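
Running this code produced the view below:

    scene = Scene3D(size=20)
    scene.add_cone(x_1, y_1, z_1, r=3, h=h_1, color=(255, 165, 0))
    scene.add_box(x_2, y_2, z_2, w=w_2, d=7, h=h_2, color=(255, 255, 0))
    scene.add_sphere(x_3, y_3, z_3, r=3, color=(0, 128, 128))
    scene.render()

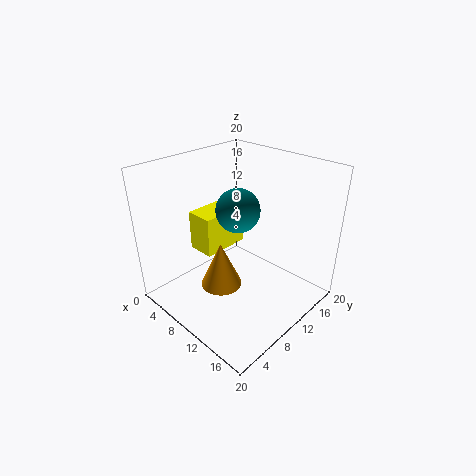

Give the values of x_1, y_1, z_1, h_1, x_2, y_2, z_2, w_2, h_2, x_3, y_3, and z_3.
x_1 = 8.25, y_1 = 8.25, z_1 = 2.25, h_1 = 6.75, x_2 = 3.25, y_2 = 7, z_2 = 7, w_2 = 4, h_2 = 5.75, x_3 = 9.75, y_3 = 10.25, z_3 = 14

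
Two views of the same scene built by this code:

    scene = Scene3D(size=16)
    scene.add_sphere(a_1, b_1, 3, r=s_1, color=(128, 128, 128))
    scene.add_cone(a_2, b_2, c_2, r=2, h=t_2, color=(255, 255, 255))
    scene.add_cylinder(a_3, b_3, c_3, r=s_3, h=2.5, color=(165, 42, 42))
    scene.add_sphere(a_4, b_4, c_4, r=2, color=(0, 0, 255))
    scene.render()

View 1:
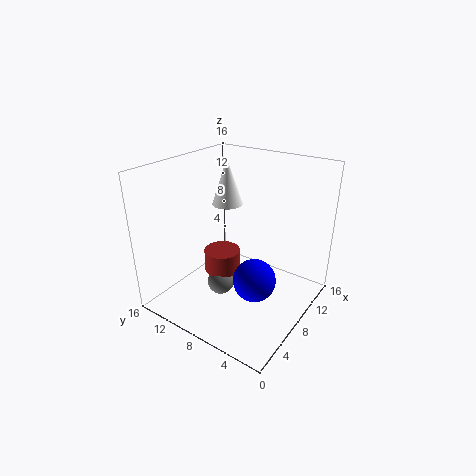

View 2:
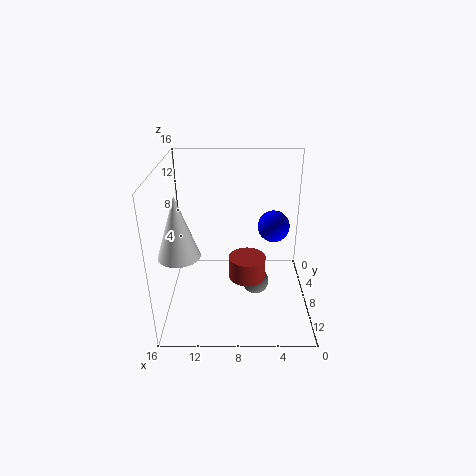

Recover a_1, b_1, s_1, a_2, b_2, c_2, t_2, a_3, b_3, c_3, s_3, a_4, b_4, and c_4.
a_1 = 6, b_1 = 9, s_1 = 1.5, a_2 = 13.5, b_2 = 13.5, c_2 = 9, t_2 = 6, a_3 = 7, b_3 = 9.5, c_3 = 4, s_3 = 2, a_4 = 3.5, b_4 = 3, c_4 = 7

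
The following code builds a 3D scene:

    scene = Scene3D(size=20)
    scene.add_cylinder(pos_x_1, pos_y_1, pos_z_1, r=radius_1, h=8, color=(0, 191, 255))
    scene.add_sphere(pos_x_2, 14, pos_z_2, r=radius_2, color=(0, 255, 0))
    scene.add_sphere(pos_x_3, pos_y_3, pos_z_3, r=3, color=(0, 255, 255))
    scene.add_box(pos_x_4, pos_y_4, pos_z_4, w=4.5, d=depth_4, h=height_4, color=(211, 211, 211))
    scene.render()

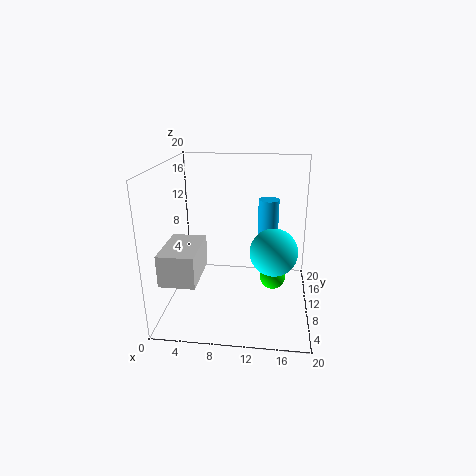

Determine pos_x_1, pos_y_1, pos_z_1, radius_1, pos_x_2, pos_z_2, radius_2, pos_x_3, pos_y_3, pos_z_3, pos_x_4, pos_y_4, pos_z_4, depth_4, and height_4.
pos_x_1 = 14; pos_y_1 = 14; pos_z_1 = 6.5; radius_1 = 1.5; pos_x_2 = 15; pos_z_2 = 2; radius_2 = 2; pos_x_3 = 15; pos_y_3 = 6; pos_z_3 = 10; pos_x_4 = 1.5; pos_y_4 = 1; pos_z_4 = 7; depth_4 = 7; height_4 = 4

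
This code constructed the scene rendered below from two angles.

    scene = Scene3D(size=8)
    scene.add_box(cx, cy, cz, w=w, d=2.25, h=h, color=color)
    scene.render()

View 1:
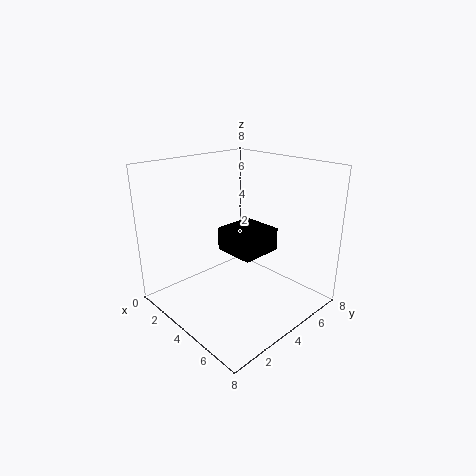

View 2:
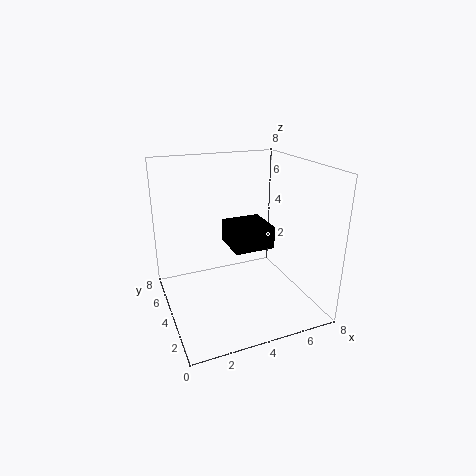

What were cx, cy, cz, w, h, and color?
cx = 3.5, cy = 3, cz = 3.5, w = 2.25, h = 1.25, color = 'black'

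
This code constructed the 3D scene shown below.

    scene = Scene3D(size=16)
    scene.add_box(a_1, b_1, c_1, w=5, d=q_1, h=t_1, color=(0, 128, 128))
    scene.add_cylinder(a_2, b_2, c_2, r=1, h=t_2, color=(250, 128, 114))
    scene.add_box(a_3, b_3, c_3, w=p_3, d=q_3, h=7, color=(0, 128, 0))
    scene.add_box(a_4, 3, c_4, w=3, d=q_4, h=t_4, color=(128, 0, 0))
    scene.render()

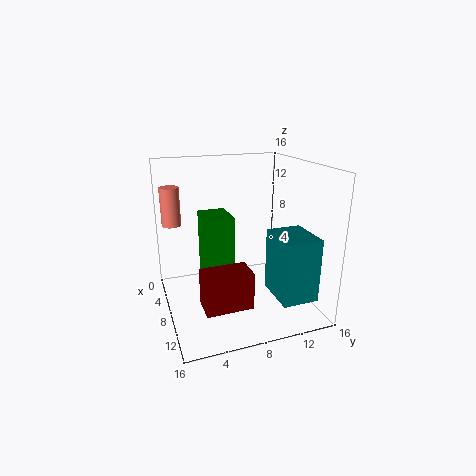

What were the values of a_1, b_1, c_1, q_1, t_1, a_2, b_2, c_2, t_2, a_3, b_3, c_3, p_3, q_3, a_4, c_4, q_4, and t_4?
a_1 = 9, b_1 = 11, c_1 = 2, q_1 = 4, t_1 = 7, a_2 = 7, b_2 = 1, c_2 = 10, t_2 = 4, a_3 = 6, b_3 = 4, c_3 = 4, p_3 = 4, q_3 = 3, a_4 = 10, c_4 = 2, q_4 = 5, t_4 = 4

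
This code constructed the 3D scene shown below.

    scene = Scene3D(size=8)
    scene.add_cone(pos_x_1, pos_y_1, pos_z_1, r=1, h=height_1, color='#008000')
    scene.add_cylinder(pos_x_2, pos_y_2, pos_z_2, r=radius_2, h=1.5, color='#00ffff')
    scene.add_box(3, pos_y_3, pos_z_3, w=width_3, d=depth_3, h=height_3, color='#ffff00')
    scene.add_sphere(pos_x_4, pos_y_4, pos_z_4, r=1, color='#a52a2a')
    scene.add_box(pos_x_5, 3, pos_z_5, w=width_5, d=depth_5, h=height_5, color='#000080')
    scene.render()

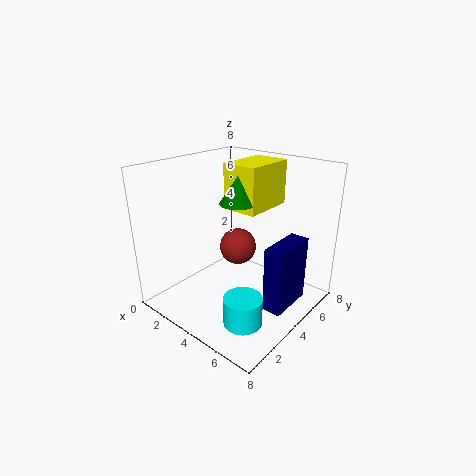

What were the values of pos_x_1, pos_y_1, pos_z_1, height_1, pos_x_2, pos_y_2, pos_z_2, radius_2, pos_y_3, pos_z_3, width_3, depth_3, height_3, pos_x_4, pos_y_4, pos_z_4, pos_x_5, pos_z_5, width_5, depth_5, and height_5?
pos_x_1 = 4
pos_y_1 = 4
pos_z_1 = 6
height_1 = 1.5
pos_x_2 = 6
pos_y_2 = 2
pos_z_2 = 0.5
radius_2 = 1
pos_y_3 = 4
pos_z_3 = 5.5
width_3 = 2
depth_3 = 3
height_3 = 2.5
pos_x_4 = 4
pos_y_4 = 4
pos_z_4 = 3.5
pos_x_5 = 6.5
pos_z_5 = 1
width_5 = 1
depth_5 = 2.5
height_5 = 3.5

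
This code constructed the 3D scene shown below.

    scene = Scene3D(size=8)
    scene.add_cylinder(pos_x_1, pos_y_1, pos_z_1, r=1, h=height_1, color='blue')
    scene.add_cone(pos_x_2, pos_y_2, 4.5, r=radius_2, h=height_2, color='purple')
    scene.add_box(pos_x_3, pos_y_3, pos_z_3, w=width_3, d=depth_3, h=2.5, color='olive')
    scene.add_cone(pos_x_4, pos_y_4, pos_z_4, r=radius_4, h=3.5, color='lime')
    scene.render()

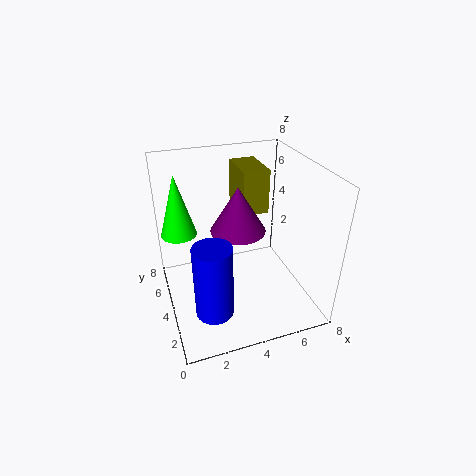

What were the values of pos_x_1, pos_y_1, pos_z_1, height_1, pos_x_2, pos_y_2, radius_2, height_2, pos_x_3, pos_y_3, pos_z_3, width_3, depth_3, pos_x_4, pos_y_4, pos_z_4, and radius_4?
pos_x_1 = 2, pos_y_1 = 2, pos_z_1 = 1, height_1 = 4, pos_x_2 = 4, pos_y_2 = 4, radius_2 = 1.5, height_2 = 2.5, pos_x_3 = 4.5, pos_y_3 = 4.5, pos_z_3 = 5, width_3 = 1.5, depth_3 = 2.5, pos_x_4 = 1, pos_y_4 = 5.5, pos_z_4 = 4, radius_4 = 1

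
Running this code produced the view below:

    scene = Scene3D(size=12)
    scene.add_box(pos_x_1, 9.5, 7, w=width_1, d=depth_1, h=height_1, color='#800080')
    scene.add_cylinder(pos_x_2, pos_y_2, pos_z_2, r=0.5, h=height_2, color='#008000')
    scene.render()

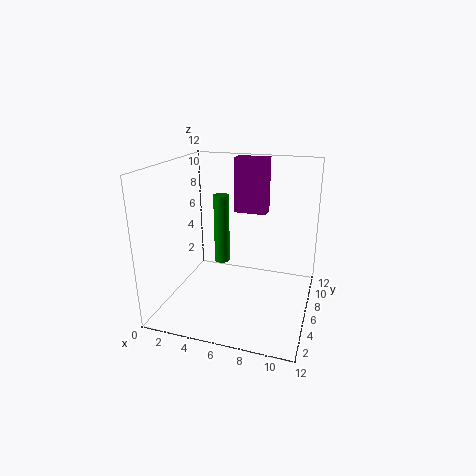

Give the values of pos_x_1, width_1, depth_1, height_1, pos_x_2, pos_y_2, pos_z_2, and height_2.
pos_x_1 = 4.5
width_1 = 3
depth_1 = 1.5
height_1 = 5
pos_x_2 = 6.5
pos_y_2 = 1
pos_z_2 = 6.5
height_2 = 4.5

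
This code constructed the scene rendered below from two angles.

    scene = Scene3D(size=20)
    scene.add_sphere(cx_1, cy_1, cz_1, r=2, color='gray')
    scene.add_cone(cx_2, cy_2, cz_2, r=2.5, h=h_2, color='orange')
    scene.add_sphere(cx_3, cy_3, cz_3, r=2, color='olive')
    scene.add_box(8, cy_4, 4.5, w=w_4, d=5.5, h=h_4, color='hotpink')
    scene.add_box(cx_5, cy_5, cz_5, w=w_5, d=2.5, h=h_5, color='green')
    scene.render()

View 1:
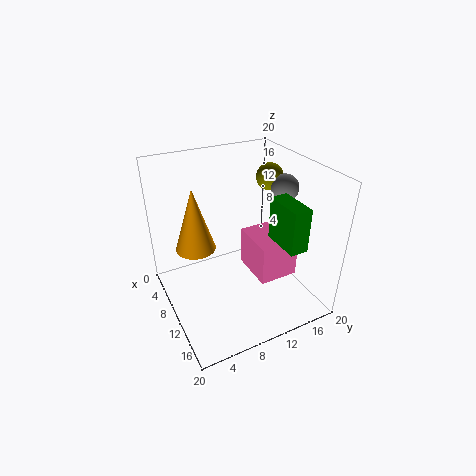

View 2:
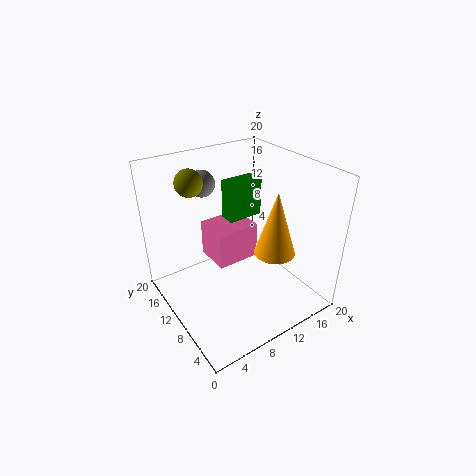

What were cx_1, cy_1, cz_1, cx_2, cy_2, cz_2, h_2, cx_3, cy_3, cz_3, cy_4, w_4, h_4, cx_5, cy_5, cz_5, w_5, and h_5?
cx_1 = 9; cy_1 = 18; cz_1 = 15.5; cx_2 = 11; cy_2 = 3.5; cz_2 = 11; h_2 = 8; cx_3 = 6.5; cy_3 = 17; cz_3 = 16.5; cy_4 = 11.5; w_4 = 6.5; h_4 = 5.5; cx_5 = 11.5; cy_5 = 14; cz_5 = 10; w_5 = 5.5; h_5 = 6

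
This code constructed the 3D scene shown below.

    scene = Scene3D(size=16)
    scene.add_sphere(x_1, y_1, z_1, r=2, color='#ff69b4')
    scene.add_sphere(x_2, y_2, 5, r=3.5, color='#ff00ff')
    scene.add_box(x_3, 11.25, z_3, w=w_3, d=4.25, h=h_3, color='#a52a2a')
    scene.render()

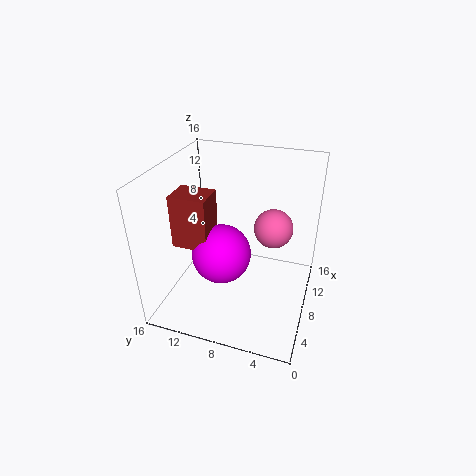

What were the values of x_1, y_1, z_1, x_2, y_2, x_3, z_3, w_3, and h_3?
x_1 = 7.5
y_1 = 4
z_1 = 10.25
x_2 = 8.5
y_2 = 10.25
x_3 = 6.5
z_3 = 6.25
w_3 = 3.5
h_3 = 6.25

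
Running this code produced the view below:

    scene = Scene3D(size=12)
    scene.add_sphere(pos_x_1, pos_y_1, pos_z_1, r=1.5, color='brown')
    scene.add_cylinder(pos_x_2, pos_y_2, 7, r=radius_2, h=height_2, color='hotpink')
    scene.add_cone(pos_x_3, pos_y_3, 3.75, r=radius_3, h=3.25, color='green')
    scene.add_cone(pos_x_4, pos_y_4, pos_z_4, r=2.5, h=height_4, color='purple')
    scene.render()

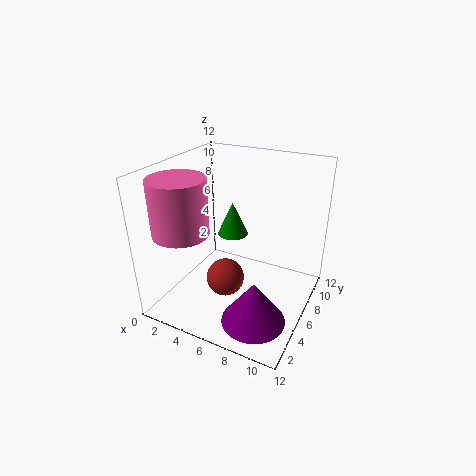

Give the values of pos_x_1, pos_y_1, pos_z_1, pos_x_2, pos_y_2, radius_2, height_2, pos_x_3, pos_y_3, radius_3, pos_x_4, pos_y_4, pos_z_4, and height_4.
pos_x_1 = 6, pos_y_1 = 3.75, pos_z_1 = 3.5, pos_x_2 = 2.5, pos_y_2 = 3, radius_2 = 2.25, height_2 = 4.5, pos_x_3 = 3.25, pos_y_3 = 10.25, radius_3 = 1.5, pos_x_4 = 9, pos_y_4 = 2.75, pos_z_4 = 1, height_4 = 3.5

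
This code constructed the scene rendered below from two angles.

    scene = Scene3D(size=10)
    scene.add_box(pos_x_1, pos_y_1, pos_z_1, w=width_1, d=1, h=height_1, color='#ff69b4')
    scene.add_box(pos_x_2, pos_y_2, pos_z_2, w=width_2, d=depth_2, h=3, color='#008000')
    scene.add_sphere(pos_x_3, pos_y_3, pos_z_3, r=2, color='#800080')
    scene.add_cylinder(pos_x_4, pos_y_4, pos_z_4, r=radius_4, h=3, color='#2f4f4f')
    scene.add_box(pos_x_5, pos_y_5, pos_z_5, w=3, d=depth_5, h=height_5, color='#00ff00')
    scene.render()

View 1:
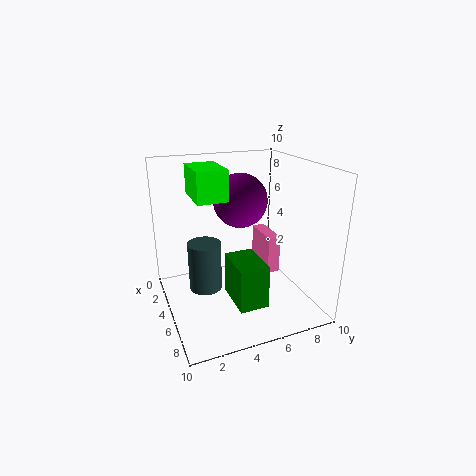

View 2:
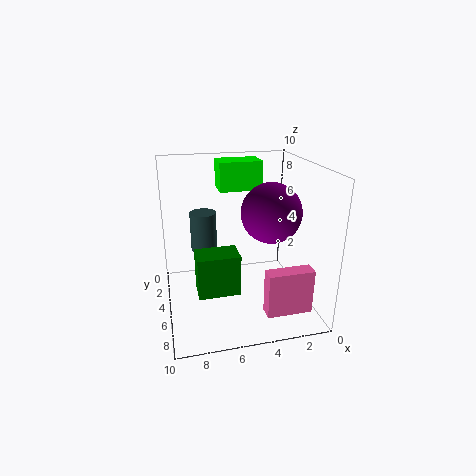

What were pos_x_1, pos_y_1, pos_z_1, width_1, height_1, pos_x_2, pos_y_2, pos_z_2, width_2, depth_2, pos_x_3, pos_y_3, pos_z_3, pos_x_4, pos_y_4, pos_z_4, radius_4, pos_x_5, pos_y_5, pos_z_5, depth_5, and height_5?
pos_x_1 = 1, pos_y_1 = 8, pos_z_1 = 1, width_1 = 3, height_1 = 3, pos_x_2 = 5, pos_y_2 = 4, pos_z_2 = 1, width_2 = 3, depth_2 = 2, pos_x_3 = 3, pos_y_3 = 6, pos_z_3 = 7, pos_x_4 = 7, pos_y_4 = 2, pos_z_4 = 3, radius_4 = 1, pos_x_5 = 3, pos_y_5 = 2, pos_z_5 = 8, depth_5 = 2, height_5 = 2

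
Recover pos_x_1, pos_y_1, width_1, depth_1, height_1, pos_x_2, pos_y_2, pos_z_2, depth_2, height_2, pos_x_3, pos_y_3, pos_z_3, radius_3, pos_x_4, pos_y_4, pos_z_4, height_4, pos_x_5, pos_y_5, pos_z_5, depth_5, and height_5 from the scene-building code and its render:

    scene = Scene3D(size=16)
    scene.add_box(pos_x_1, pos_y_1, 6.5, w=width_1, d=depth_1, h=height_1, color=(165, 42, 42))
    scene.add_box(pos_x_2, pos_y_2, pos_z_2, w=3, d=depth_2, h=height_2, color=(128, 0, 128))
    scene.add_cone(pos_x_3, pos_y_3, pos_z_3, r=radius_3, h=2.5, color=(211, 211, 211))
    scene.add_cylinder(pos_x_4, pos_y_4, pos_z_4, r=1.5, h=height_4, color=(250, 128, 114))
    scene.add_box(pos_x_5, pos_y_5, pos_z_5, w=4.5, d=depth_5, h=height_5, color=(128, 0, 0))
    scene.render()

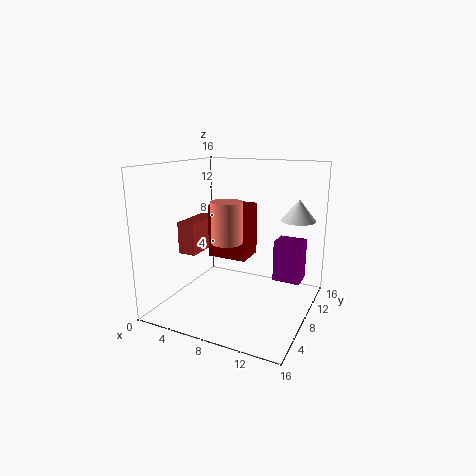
pos_x_1 = 2.5; pos_y_1 = 4.5; width_1 = 2; depth_1 = 5; height_1 = 3.5; pos_x_2 = 12; pos_y_2 = 8.5; pos_z_2 = 3.5; depth_2 = 2.5; height_2 = 4.5; pos_x_3 = 13.5; pos_y_3 = 12.5; pos_z_3 = 9.5; radius_3 = 2; pos_x_4 = 9; pos_y_4 = 3.5; pos_z_4 = 9; height_4 = 4; pos_x_5 = 4.5; pos_y_5 = 7.5; pos_z_5 = 5.5; depth_5 = 3.5; height_5 = 6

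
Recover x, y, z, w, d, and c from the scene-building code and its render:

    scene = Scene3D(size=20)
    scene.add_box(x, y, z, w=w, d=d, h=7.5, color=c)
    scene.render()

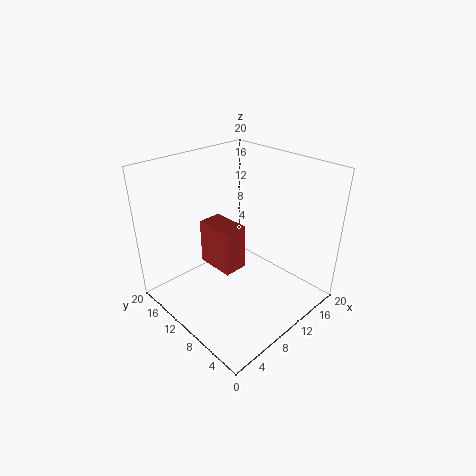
x = 11, y = 13.5, z = 1, w = 4, d = 6.5, c = 'brown'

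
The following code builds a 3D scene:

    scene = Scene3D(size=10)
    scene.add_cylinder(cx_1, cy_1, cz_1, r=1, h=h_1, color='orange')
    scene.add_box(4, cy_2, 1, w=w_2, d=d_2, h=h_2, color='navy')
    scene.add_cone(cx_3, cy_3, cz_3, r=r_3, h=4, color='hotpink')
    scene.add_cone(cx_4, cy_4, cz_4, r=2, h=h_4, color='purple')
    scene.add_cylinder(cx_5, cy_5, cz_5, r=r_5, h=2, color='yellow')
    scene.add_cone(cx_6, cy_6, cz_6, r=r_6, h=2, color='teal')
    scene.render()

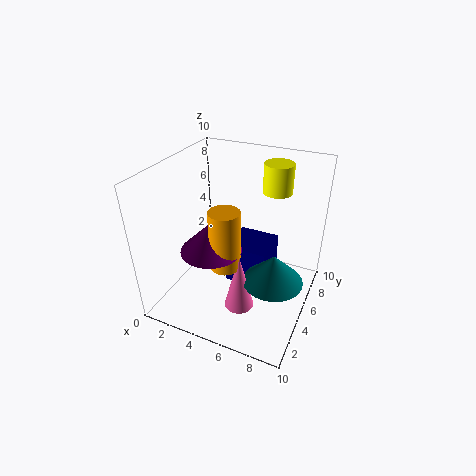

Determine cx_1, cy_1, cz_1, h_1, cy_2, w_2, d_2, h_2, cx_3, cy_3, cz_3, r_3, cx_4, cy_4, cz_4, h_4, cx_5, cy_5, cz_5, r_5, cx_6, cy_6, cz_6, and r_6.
cx_1 = 5; cy_1 = 3; cz_1 = 4; h_1 = 4; cy_2 = 5; w_2 = 3; d_2 = 3; h_2 = 3; cx_3 = 6; cy_3 = 3; cz_3 = 1; r_3 = 1; cx_4 = 4; cy_4 = 3; cz_4 = 5; h_4 = 2; cx_5 = 7; cy_5 = 7; cz_5 = 8; r_5 = 1; cx_6 = 8; cy_6 = 4; cz_6 = 3; r_6 = 2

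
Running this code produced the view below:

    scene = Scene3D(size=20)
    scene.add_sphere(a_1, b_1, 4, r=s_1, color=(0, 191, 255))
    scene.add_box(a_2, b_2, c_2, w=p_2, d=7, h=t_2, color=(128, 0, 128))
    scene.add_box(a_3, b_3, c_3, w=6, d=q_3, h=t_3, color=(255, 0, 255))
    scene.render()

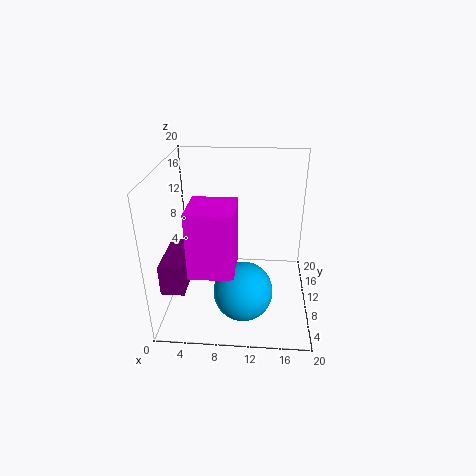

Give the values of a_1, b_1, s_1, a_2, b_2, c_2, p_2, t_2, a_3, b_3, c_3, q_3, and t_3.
a_1 = 11, b_1 = 6, s_1 = 4, a_2 = 1, b_2 = 2, c_2 = 6, p_2 = 3, t_2 = 4, a_3 = 4, b_3 = 4, c_3 = 7, q_3 = 6, t_3 = 9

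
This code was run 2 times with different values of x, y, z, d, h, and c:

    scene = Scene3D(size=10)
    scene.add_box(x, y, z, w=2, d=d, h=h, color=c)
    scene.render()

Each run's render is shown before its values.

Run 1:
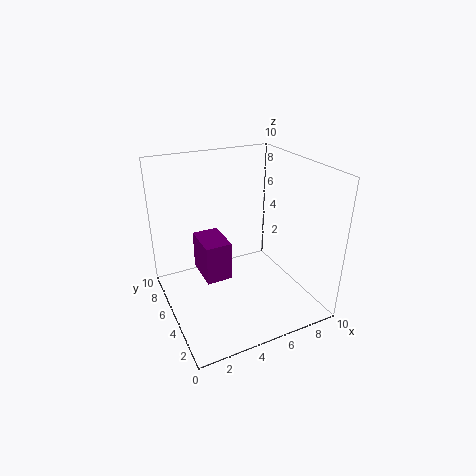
x = 3
y = 6
z = 1
d = 3
h = 3
c = 'purple'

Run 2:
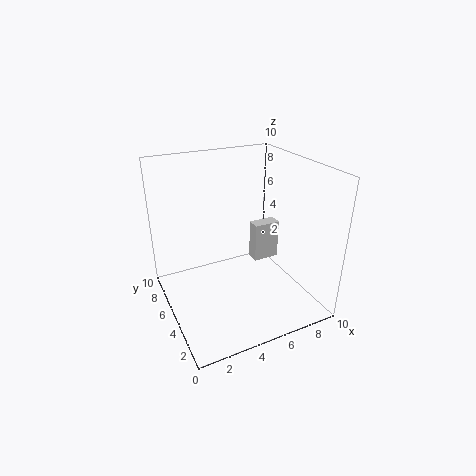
x = 7
y = 6
z = 2
d = 1
h = 3
c = 'lightgray'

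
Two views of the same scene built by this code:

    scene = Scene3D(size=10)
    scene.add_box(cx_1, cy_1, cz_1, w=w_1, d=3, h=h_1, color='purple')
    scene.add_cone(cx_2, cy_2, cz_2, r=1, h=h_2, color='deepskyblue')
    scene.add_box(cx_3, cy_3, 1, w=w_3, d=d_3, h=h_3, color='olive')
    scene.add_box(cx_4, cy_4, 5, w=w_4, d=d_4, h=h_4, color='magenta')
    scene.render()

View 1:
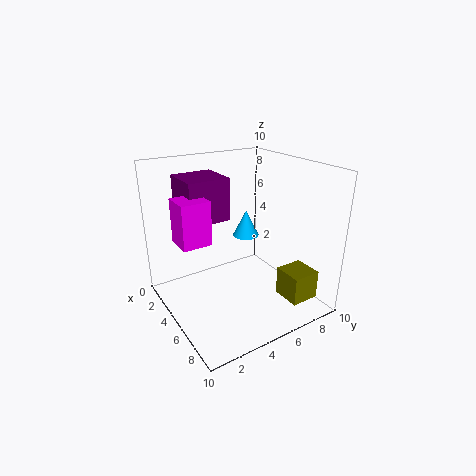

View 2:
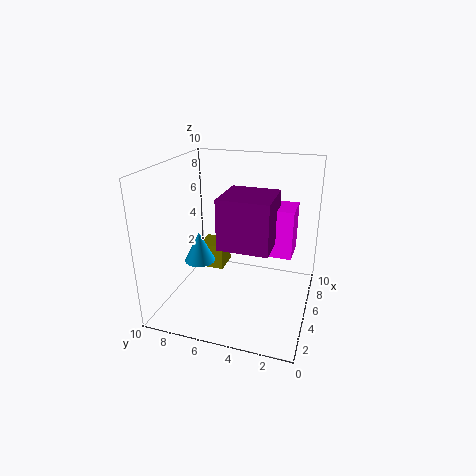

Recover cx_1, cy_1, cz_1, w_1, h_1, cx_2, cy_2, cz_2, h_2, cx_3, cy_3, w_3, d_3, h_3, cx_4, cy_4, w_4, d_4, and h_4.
cx_1 = 1
cy_1 = 2
cz_1 = 6
w_1 = 3
h_1 = 3
cx_2 = 3
cy_2 = 7
cz_2 = 4
h_2 = 2
cx_3 = 7
cy_3 = 7
w_3 = 2
d_3 = 2
h_3 = 2
cx_4 = 3
cy_4 = 1
w_4 = 2
d_4 = 2
h_4 = 3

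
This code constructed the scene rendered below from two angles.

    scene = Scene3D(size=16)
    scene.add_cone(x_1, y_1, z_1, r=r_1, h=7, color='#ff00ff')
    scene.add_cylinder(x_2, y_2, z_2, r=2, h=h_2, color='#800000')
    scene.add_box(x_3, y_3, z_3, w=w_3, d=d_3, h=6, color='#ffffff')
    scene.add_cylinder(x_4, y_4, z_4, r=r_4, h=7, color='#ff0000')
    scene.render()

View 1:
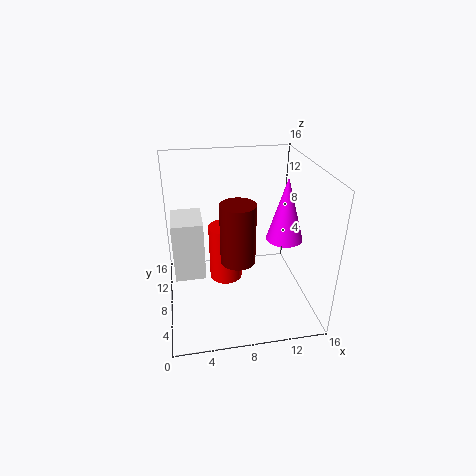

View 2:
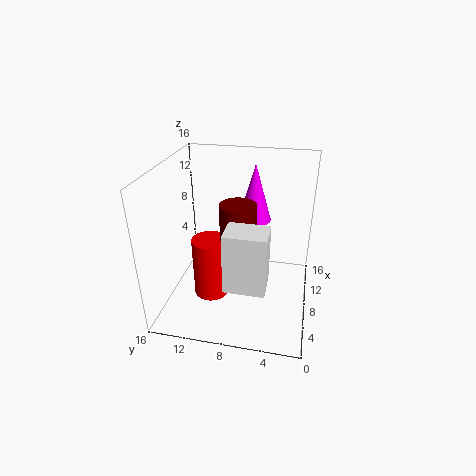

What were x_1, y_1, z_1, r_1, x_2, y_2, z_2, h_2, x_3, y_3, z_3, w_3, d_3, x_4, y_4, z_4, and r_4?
x_1 = 13
y_1 = 7
z_1 = 8
r_1 = 2
x_2 = 8
y_2 = 8
z_2 = 5
h_2 = 7
x_3 = 1
y_3 = 4
z_3 = 6
w_3 = 3
d_3 = 4
x_4 = 7
y_4 = 11
z_4 = 1
r_4 = 2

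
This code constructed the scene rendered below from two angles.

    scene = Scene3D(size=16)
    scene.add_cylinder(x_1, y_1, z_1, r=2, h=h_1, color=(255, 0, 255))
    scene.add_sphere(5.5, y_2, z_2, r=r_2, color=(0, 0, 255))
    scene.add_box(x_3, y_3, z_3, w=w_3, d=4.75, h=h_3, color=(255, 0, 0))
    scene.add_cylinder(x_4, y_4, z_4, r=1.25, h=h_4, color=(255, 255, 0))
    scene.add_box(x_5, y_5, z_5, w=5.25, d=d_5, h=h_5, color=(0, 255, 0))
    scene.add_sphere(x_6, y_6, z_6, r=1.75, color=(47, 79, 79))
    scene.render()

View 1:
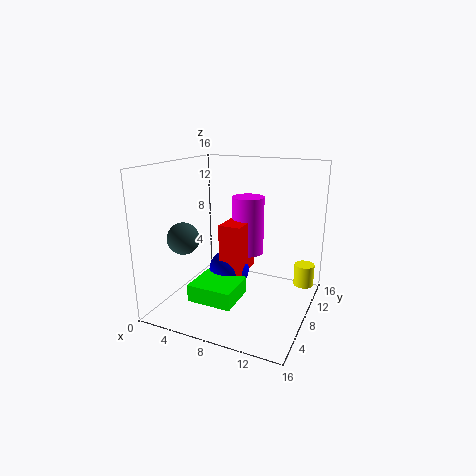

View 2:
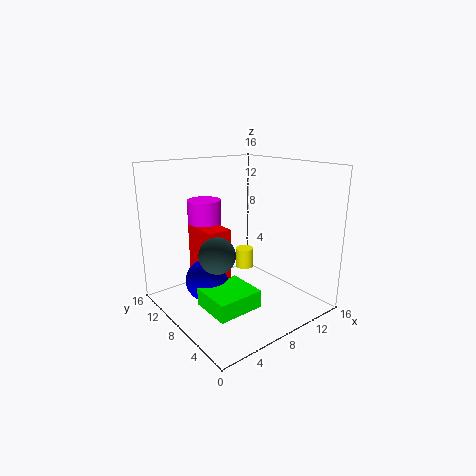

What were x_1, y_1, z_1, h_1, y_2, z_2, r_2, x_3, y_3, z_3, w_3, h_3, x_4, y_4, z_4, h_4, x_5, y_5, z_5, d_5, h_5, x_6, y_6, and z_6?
x_1 = 7; y_1 = 13.25; z_1 = 4.25; h_1 = 7.25; y_2 = 10.75; z_2 = 2.5; r_2 = 2.5; x_3 = 5; y_3 = 9; z_3 = 2.5; w_3 = 2.75; h_3 = 6.25; x_4 = 14.25; y_4 = 14.5; z_4 = 0.5; h_4 = 2.75; x_5 = 3.25; y_5 = 4.5; z_5 = 0.75; d_5 = 4.75; h_5 = 2; x_6 = 3; y_6 = 4.75; z_6 = 8.25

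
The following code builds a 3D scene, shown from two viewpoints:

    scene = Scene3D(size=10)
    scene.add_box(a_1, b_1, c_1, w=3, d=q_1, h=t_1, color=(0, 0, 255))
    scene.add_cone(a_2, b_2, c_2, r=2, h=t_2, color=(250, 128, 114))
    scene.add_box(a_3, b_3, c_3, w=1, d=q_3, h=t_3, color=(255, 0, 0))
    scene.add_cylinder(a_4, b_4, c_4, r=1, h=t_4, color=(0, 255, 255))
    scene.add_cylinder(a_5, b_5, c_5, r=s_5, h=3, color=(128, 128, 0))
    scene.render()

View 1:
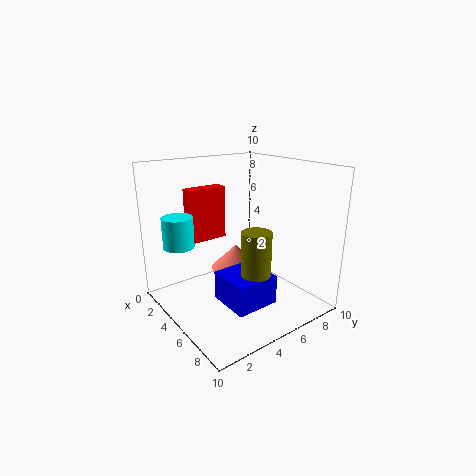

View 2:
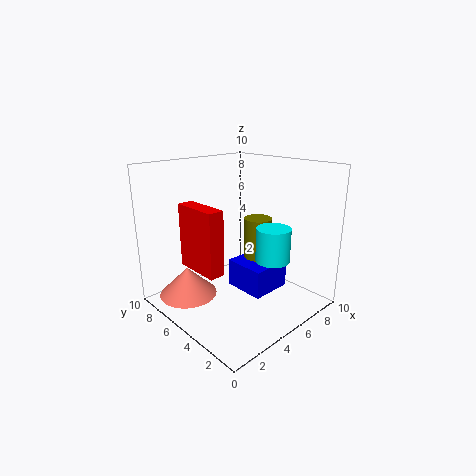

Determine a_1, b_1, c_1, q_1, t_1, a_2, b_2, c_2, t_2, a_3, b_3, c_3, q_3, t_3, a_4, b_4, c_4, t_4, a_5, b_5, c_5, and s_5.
a_1 = 5
b_1 = 3
c_1 = 1
q_1 = 3
t_1 = 2
a_2 = 2
b_2 = 7
c_2 = 1
t_2 = 2
a_3 = 1
b_3 = 3
c_3 = 4
q_3 = 3
t_3 = 4
a_4 = 4
b_4 = 1
c_4 = 5
t_4 = 2
a_5 = 7
b_5 = 5
c_5 = 3
s_5 = 1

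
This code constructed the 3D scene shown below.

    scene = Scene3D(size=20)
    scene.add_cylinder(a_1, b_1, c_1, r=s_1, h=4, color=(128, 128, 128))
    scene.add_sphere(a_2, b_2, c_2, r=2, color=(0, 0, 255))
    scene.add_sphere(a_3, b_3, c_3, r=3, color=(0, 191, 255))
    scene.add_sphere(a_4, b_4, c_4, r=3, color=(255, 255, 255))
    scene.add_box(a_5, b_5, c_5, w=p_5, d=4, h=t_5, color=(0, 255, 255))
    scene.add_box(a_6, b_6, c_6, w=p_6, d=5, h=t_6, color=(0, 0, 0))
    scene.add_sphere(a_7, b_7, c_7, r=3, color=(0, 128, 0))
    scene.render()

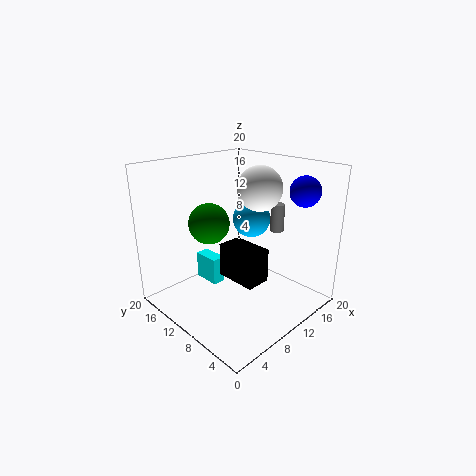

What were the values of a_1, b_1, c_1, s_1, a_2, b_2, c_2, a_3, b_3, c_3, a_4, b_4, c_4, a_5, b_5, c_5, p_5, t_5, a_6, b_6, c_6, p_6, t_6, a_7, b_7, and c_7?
a_1 = 16; b_1 = 8; c_1 = 10; s_1 = 1; a_2 = 15; b_2 = 3; c_2 = 17; a_3 = 17; b_3 = 14; c_3 = 10; a_4 = 12; b_4 = 8; c_4 = 17; a_5 = 8; b_5 = 13; c_5 = 2; p_5 = 2; t_5 = 4; a_6 = 4; b_6 = 2; c_6 = 8; p_6 = 3; t_6 = 4; a_7 = 9; b_7 = 15; c_7 = 11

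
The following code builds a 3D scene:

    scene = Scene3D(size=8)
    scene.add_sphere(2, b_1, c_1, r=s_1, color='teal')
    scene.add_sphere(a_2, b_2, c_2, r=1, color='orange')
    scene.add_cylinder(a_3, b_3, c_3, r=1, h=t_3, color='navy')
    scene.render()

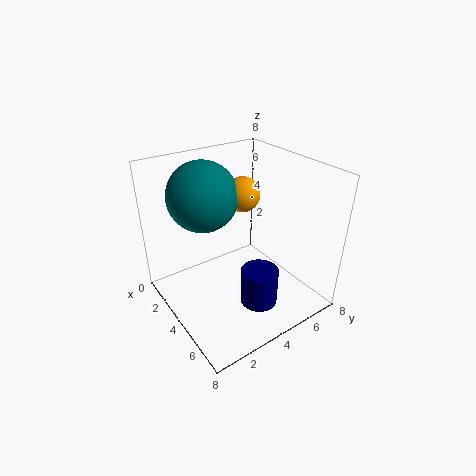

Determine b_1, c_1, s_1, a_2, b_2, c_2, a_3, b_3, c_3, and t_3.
b_1 = 3; c_1 = 6; s_1 = 2; a_2 = 3; b_2 = 5; c_2 = 6; a_3 = 6; b_3 = 4; c_3 = 1; t_3 = 2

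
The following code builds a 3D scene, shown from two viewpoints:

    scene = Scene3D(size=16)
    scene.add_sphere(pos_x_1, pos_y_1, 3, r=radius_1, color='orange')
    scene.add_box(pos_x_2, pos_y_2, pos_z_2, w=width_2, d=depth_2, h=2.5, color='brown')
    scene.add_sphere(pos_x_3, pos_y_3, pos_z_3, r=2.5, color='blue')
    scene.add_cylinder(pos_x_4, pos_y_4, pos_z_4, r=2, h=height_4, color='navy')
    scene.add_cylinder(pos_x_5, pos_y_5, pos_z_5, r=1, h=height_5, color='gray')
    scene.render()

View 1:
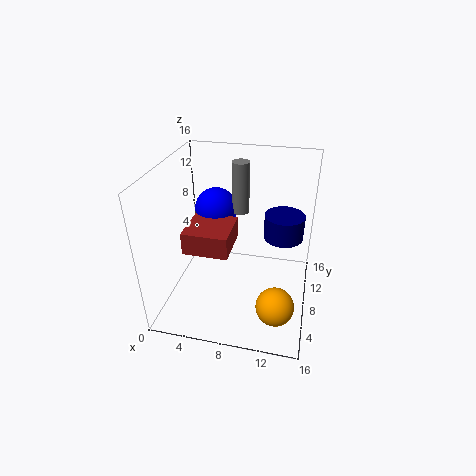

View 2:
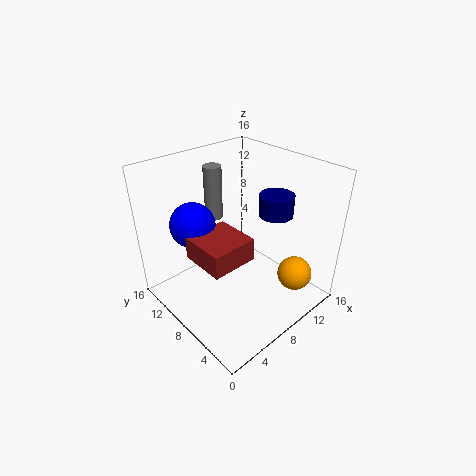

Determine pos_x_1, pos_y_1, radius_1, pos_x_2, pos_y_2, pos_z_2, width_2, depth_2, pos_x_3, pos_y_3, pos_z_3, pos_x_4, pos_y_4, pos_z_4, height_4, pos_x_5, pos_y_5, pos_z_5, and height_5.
pos_x_1 = 13
pos_y_1 = 3.5
radius_1 = 2
pos_x_2 = 2.5
pos_y_2 = 5
pos_z_2 = 7
width_2 = 5
depth_2 = 5
pos_x_3 = 4.5
pos_y_3 = 11.5
pos_z_3 = 9.5
pos_x_4 = 13
pos_y_4 = 7
pos_z_4 = 9.5
height_4 = 2.5
pos_x_5 = 7.5
pos_y_5 = 11.5
pos_z_5 = 9.5
height_5 = 6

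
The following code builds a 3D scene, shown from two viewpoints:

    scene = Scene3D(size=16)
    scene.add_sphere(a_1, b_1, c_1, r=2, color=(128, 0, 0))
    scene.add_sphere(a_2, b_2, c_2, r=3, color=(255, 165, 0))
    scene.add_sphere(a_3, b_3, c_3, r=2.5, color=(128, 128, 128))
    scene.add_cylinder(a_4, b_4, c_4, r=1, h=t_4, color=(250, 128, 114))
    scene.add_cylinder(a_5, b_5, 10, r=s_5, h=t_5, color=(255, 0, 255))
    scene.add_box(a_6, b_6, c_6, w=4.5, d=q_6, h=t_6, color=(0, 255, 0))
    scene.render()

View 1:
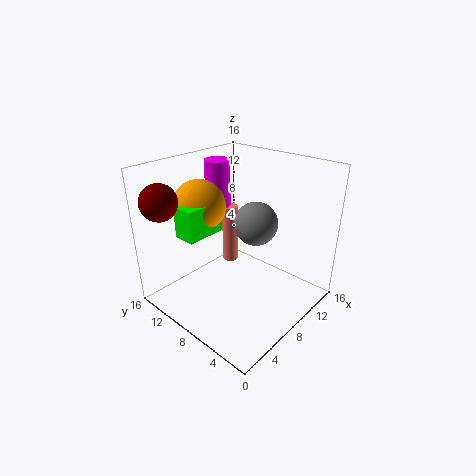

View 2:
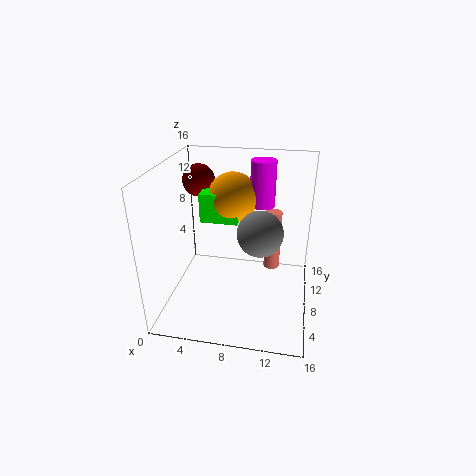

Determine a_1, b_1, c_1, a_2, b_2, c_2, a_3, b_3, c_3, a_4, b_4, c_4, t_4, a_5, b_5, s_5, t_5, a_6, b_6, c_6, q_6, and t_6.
a_1 = 2; b_1 = 13.5; c_1 = 12.5; a_2 = 6.5; b_2 = 12.5; c_2 = 11; a_3 = 10.5; b_3 = 7.5; c_3 = 9; a_4 = 11.5; b_4 = 12.5; c_4 = 2; t_4 = 7.5; a_5 = 10; b_5 = 13; s_5 = 1.5; t_5 = 5.5; a_6 = 3; b_6 = 10; c_6 = 8.5; q_6 = 2.5; t_6 = 3.5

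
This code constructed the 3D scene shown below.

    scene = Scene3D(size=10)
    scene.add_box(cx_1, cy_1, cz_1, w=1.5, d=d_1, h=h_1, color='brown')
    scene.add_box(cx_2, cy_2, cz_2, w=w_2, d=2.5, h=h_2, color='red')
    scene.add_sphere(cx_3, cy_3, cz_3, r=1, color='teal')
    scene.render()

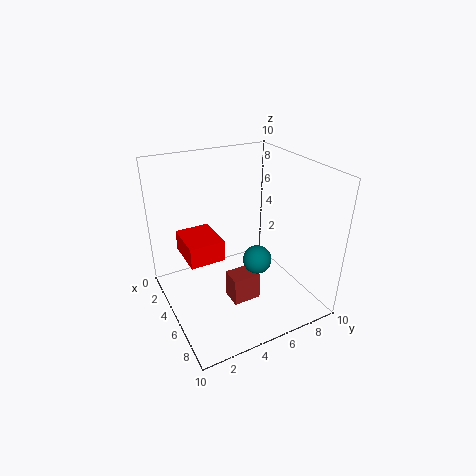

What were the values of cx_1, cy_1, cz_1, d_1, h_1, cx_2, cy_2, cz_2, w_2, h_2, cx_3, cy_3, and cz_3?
cx_1 = 5
cy_1 = 4
cz_1 = 0.5
d_1 = 2
h_1 = 2
cx_2 = 2
cy_2 = 1.5
cz_2 = 3.5
w_2 = 3
h_2 = 1.5
cx_3 = 6
cy_3 = 6
cz_3 = 3.5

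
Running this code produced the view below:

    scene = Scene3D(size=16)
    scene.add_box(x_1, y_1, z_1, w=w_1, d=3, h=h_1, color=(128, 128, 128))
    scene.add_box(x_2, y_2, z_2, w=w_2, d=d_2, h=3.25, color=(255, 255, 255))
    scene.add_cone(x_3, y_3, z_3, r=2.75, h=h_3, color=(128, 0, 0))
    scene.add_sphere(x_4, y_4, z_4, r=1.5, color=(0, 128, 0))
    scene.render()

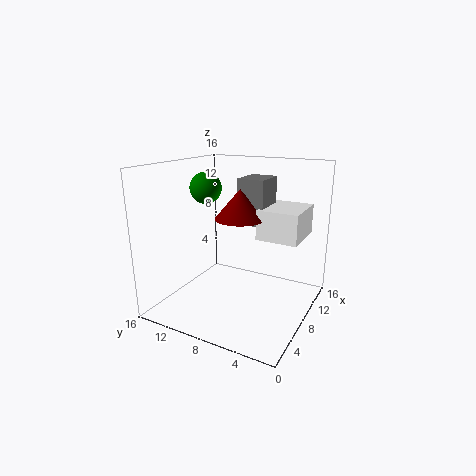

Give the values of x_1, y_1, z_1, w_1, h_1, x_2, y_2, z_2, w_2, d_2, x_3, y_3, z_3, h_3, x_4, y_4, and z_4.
x_1 = 8.25, y_1 = 5.25, z_1 = 9.5, w_1 = 3.75, h_1 = 5, x_2 = 7.75, y_2 = 1.25, z_2 = 8.25, w_2 = 5.5, d_2 = 4.5, x_3 = 8, y_3 = 7.75, z_3 = 10.25, h_3 = 3.25, x_4 = 3.5, y_4 = 9, z_4 = 14.25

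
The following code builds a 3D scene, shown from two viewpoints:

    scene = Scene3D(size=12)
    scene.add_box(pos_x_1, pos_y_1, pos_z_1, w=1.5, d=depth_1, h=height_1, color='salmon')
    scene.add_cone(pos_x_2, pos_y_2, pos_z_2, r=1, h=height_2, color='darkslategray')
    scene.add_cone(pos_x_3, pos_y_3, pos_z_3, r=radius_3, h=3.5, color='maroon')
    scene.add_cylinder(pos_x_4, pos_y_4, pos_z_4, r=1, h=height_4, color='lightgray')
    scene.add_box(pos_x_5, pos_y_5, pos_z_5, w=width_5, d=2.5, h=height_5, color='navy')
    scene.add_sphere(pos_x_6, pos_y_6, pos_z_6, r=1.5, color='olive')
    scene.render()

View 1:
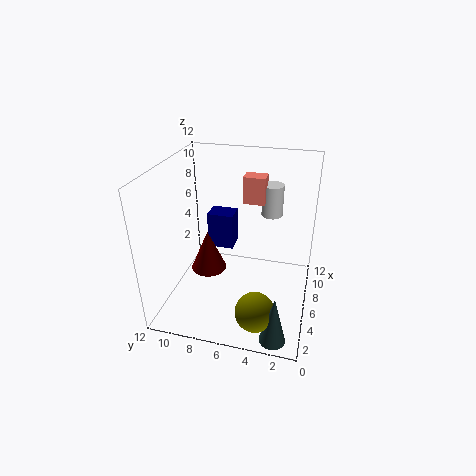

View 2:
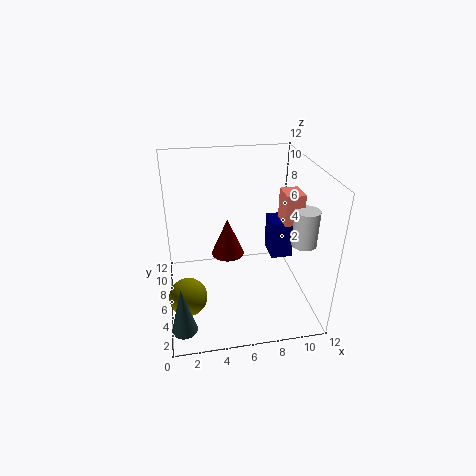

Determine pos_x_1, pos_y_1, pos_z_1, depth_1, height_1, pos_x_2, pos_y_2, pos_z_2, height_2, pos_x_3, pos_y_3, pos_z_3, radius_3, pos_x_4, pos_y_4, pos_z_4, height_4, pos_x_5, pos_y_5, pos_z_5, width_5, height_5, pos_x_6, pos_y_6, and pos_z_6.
pos_x_1 = 9.5, pos_y_1 = 4.5, pos_z_1 = 7.5, depth_1 = 2, height_1 = 2.5, pos_x_2 = 1, pos_y_2 = 2, pos_z_2 = 0.5, height_2 = 4, pos_x_3 = 5.5, pos_y_3 = 8.5, pos_z_3 = 3, radius_3 = 1.5, pos_x_4 = 11, pos_y_4 = 4, pos_z_4 = 6, height_4 = 3, pos_x_5 = 9.5, pos_y_5 = 7.5, pos_z_5 = 2.5, width_5 = 2, height_5 = 3.5, pos_x_6 = 1.5, pos_y_6 = 3.5, pos_z_6 = 2.5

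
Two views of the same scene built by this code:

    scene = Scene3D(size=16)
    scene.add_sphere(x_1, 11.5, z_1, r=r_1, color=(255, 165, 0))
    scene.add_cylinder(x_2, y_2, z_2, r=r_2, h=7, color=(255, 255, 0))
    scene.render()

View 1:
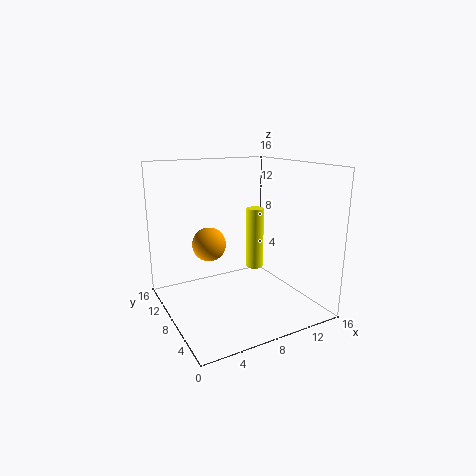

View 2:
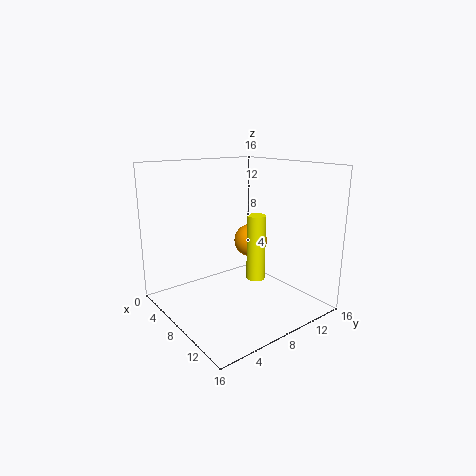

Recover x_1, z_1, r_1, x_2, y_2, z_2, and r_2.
x_1 = 6; z_1 = 6.5; r_1 = 2; x_2 = 10.5; y_2 = 8.5; z_2 = 4; r_2 = 1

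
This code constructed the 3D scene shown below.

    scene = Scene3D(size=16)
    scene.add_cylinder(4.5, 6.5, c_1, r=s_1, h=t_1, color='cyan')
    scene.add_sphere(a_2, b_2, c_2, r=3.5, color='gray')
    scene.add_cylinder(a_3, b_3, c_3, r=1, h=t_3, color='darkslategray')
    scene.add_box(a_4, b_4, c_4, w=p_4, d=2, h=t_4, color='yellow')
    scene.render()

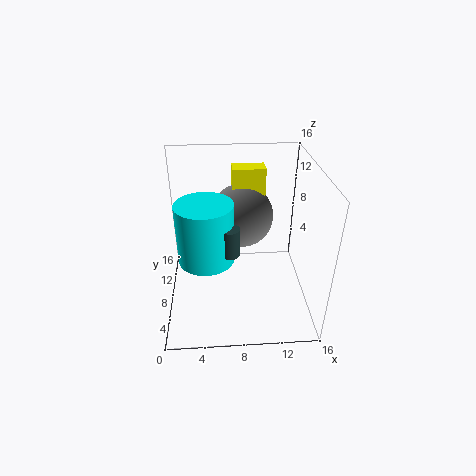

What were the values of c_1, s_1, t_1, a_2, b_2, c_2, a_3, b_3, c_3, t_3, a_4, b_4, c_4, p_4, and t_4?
c_1 = 6.5; s_1 = 3; t_1 = 6.5; a_2 = 8.5; b_2 = 9.5; c_2 = 10; a_3 = 7; b_3 = 5; c_3 = 8; t_3 = 3; a_4 = 7.5; b_4 = 9; c_4 = 10; p_4 = 3.5; t_4 = 5.5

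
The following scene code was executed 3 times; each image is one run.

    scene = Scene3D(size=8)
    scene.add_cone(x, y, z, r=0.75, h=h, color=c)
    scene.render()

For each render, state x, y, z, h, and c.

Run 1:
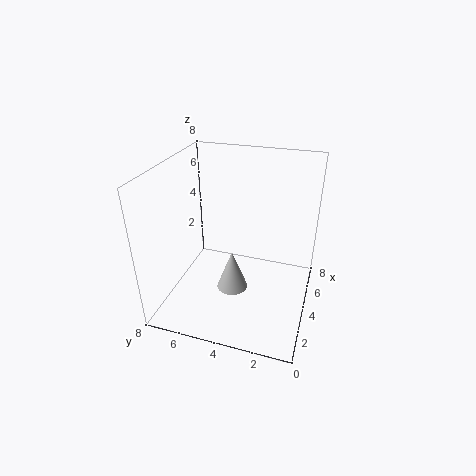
x = 1.5; y = 3.5; z = 2.75; h = 2; c = 'lightgray'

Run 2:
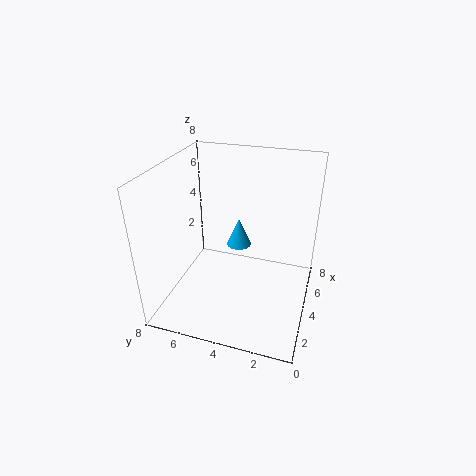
x = 5.75; y = 4.5; z = 2.5; h = 1.75; c = 'deepskyblue'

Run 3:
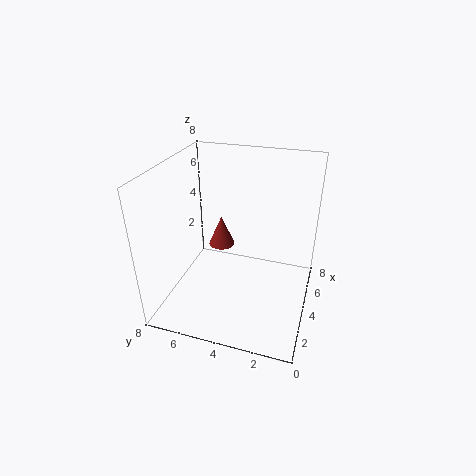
x = 4.75; y = 5.25; z = 3; h = 1.75; c = 'brown'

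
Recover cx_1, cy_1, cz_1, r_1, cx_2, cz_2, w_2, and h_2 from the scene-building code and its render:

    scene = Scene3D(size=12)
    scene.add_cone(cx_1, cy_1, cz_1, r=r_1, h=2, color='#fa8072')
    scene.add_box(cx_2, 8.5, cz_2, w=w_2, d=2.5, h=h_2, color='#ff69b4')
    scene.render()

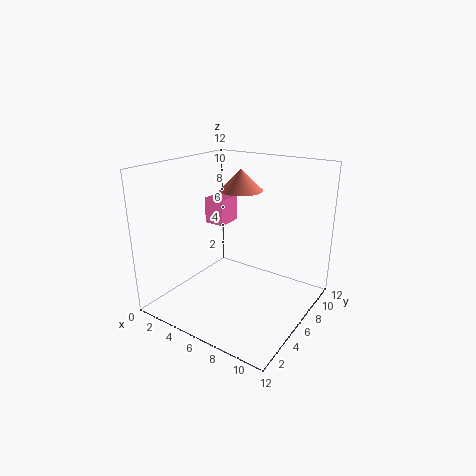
cx_1 = 4
cy_1 = 9.5
cz_1 = 9
r_1 = 2
cx_2 = 0.5
cz_2 = 5.5
w_2 = 2
h_2 = 2.5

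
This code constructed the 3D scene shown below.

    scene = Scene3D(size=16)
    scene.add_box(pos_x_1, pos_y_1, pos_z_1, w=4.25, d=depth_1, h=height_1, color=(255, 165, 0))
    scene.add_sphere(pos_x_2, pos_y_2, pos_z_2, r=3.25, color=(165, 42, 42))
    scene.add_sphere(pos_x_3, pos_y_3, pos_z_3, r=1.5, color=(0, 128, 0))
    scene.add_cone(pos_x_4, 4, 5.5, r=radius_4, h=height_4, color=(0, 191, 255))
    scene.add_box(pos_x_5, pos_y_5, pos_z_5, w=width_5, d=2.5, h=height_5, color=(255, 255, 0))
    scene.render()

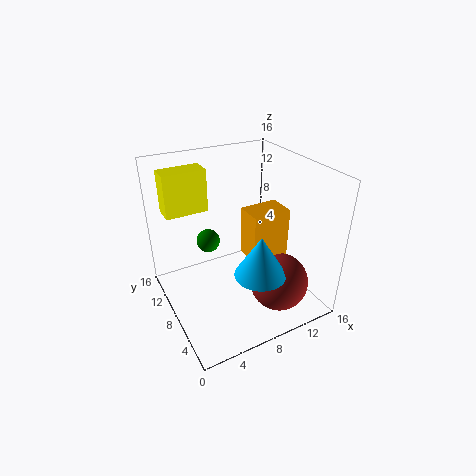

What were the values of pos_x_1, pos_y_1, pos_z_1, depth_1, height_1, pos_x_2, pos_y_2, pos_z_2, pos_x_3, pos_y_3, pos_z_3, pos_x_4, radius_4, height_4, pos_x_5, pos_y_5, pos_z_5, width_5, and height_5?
pos_x_1 = 8.5, pos_y_1 = 5.25, pos_z_1 = 6, depth_1 = 3, height_1 = 5.5, pos_x_2 = 11.25, pos_y_2 = 4.25, pos_z_2 = 3.25, pos_x_3 = 7, pos_y_3 = 14.25, pos_z_3 = 4.5, pos_x_4 = 8.5, radius_4 = 2.75, height_4 = 4.5, pos_x_5 = 1.5, pos_y_5 = 12.5, pos_z_5 = 9.75, width_5 = 5, height_5 = 5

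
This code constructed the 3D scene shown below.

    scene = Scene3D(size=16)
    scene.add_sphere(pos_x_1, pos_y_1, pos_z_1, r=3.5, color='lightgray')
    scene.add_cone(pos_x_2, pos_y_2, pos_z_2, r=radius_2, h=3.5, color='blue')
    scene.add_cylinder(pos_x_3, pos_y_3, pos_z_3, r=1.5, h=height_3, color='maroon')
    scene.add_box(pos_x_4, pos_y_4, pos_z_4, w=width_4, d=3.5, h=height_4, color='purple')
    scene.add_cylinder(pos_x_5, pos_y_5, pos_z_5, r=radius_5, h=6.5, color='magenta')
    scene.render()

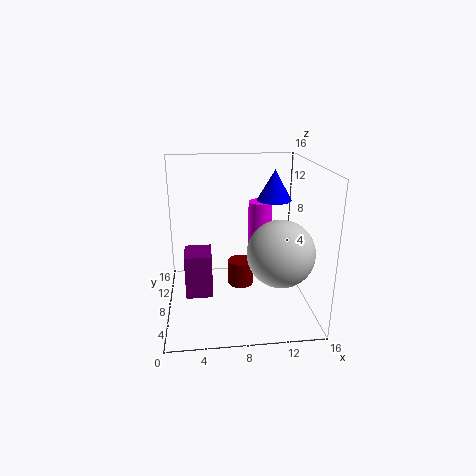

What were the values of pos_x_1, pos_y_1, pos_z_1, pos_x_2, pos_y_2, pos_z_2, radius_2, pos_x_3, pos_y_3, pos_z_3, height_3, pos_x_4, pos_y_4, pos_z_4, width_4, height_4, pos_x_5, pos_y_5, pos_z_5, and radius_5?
pos_x_1 = 12; pos_y_1 = 4.5; pos_z_1 = 7.5; pos_x_2 = 12.5; pos_y_2 = 10.5; pos_z_2 = 11.5; radius_2 = 2; pos_x_3 = 8.5; pos_y_3 = 9.5; pos_z_3 = 1.5; height_3 = 3; pos_x_4 = 2; pos_y_4 = 6.5; pos_z_4 = 1.5; width_4 = 3; height_4 = 5; pos_x_5 = 11.5; pos_y_5 = 13.5; pos_z_5 = 4; radius_5 = 1.5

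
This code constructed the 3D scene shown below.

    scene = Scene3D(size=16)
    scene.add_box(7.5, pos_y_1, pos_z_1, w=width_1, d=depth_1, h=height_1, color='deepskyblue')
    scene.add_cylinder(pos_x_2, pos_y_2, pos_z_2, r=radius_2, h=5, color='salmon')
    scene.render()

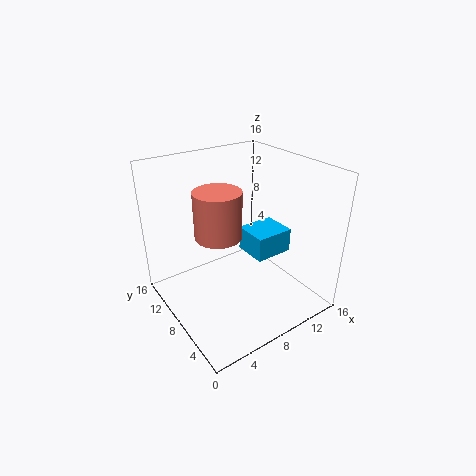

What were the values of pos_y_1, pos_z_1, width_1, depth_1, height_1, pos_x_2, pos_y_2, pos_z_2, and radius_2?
pos_y_1 = 3.5
pos_z_1 = 7.5
width_1 = 4
depth_1 = 3.5
height_1 = 2.5
pos_x_2 = 5.5
pos_y_2 = 8
pos_z_2 = 9
radius_2 = 2.5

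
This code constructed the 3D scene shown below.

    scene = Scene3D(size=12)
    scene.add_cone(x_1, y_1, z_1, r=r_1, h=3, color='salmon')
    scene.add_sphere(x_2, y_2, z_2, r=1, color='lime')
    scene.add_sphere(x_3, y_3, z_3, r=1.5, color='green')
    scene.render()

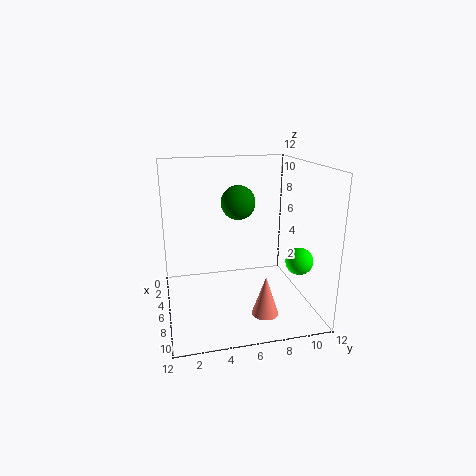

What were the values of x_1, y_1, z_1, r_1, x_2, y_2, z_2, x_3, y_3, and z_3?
x_1 = 10.5
y_1 = 7
z_1 = 1.5
r_1 = 1
x_2 = 10.5
y_2 = 9.5
z_2 = 5.5
x_3 = 4
y_3 = 6.5
z_3 = 8.5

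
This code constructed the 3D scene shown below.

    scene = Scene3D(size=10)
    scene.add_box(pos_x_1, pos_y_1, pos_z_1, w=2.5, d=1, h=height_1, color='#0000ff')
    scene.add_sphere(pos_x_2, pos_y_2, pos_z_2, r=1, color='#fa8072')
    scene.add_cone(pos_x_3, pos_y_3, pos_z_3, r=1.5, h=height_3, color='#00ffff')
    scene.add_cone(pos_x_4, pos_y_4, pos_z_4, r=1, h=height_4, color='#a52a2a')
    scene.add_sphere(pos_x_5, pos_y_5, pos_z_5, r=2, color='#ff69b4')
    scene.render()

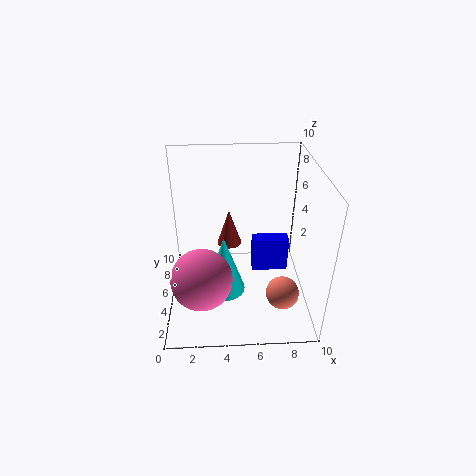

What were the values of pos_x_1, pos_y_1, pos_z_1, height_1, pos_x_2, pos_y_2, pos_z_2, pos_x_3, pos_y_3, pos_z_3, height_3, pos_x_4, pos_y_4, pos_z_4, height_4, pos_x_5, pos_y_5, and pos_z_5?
pos_x_1 = 6, pos_y_1 = 4.5, pos_z_1 = 2.5, height_1 = 2.5, pos_x_2 = 7.5, pos_y_2 = 1, pos_z_2 = 3.5, pos_x_3 = 4, pos_y_3 = 5, pos_z_3 = 0.5, height_3 = 4.5, pos_x_4 = 4.5, pos_y_4 = 9, pos_z_4 = 2, height_4 = 3, pos_x_5 = 2.5, pos_y_5 = 2.5, pos_z_5 = 3.5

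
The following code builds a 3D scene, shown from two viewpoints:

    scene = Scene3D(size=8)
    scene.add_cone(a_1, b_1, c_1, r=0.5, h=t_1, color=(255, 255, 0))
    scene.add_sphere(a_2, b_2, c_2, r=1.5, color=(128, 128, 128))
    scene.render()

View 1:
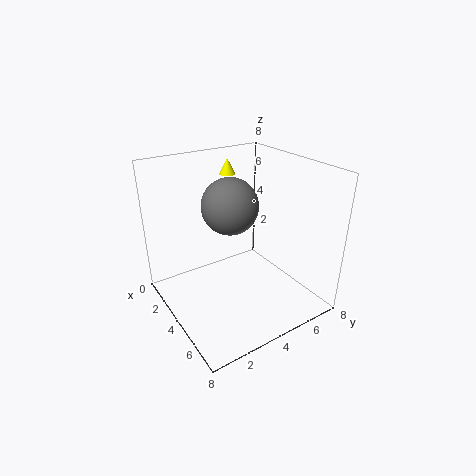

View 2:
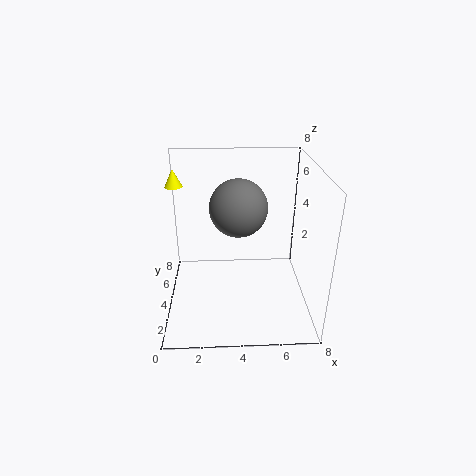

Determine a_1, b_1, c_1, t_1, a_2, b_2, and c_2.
a_1 = 0.5, b_1 = 5.5, c_1 = 6.5, t_1 = 1, a_2 = 4, b_2 = 3.5, c_2 = 6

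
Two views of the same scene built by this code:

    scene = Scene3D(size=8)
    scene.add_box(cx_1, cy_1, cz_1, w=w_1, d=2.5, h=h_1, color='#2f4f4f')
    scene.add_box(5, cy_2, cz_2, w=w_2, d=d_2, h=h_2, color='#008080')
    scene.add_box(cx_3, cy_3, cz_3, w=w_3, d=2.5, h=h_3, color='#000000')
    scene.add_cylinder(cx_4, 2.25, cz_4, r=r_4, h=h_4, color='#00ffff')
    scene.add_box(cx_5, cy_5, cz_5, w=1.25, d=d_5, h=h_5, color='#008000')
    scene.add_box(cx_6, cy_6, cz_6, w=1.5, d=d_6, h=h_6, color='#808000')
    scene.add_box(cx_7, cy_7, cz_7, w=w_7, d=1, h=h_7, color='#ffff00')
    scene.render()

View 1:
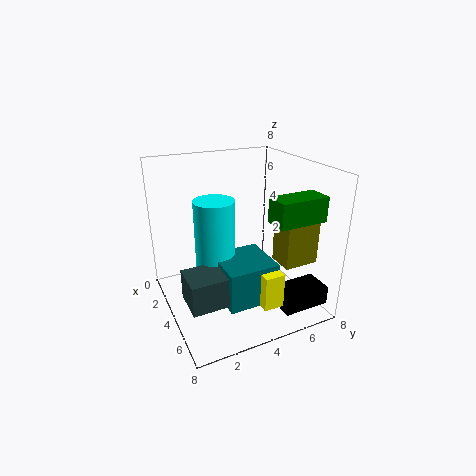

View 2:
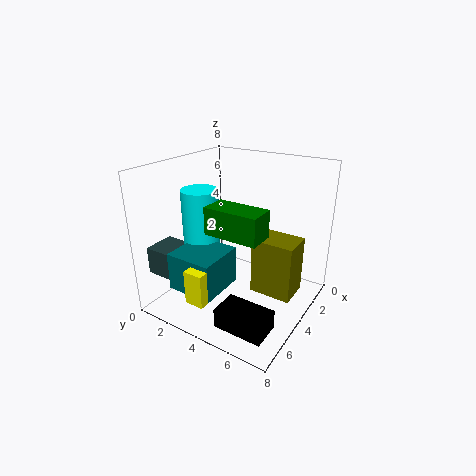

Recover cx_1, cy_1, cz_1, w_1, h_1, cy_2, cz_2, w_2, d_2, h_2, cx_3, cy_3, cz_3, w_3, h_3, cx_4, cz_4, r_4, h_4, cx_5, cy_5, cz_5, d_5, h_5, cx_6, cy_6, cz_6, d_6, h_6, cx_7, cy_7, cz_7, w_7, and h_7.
cx_1 = 5.5
cy_1 = 0.25
cz_1 = 2.25
w_1 = 1.75
h_1 = 1.5
cy_2 = 2
cz_2 = 2
w_2 = 2.5
d_2 = 2.5
h_2 = 2
cx_3 = 6.25
cy_3 = 5
cz_3 = 1
w_3 = 1.5
h_3 = 1
cx_4 = 5
cz_4 = 3
r_4 = 1
h_4 = 3.75
cx_5 = 6.25
cy_5 = 4.5
cz_5 = 5.75
d_5 = 2.5
h_5 = 1.25
cx_6 = 4.5
cy_6 = 6
cz_6 = 2.5
d_6 = 2
h_6 = 2.75
cx_7 = 5.5
cy_7 = 3.5
cz_7 = 2
w_7 = 2.5
h_7 = 1.75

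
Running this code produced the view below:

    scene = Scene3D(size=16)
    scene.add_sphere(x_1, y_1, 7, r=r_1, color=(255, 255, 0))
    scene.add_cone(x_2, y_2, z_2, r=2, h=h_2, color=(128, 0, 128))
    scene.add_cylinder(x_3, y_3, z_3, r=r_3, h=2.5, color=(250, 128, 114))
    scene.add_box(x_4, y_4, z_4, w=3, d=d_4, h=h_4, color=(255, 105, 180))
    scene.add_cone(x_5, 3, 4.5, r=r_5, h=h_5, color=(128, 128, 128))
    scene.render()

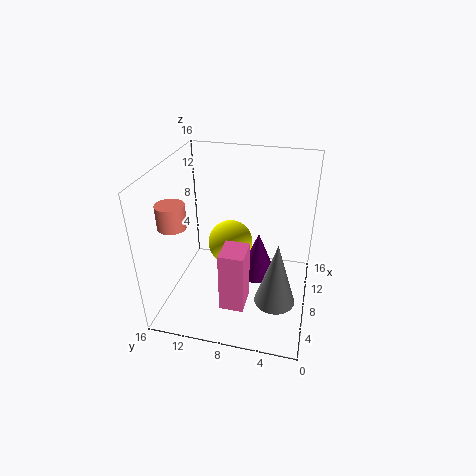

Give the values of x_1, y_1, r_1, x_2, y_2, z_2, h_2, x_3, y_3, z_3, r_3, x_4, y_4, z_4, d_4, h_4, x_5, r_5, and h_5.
x_1 = 8.5
y_1 = 9
r_1 = 2.5
x_2 = 7
y_2 = 5.5
z_2 = 4.5
h_2 = 5
x_3 = 4.5
y_3 = 14
z_3 = 10.5
r_3 = 1.5
x_4 = 2
y_4 = 6
z_4 = 3
d_4 = 2.5
h_4 = 6.5
x_5 = 3
r_5 = 2
h_5 = 6.5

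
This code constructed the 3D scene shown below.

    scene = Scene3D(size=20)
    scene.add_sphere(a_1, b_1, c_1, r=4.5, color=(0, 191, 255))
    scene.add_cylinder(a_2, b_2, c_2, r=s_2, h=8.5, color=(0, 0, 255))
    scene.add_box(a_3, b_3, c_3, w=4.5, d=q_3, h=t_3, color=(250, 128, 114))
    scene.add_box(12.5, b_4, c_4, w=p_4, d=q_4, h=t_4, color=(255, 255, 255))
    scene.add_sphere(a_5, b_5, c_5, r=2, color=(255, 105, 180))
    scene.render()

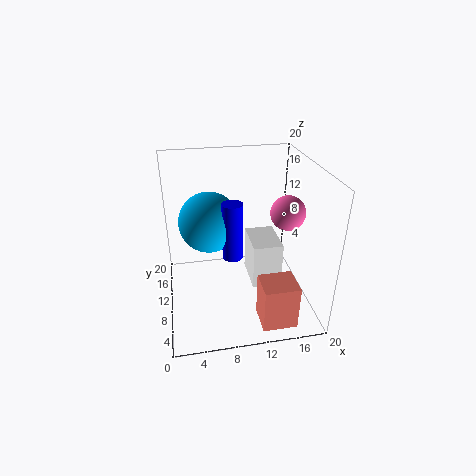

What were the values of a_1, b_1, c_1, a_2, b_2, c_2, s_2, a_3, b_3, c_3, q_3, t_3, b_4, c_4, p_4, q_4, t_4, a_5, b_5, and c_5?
a_1 = 6.5; b_1 = 14.5; c_1 = 10.5; a_2 = 9.5; b_2 = 11.5; c_2 = 6; s_2 = 1.5; a_3 = 11.5; b_3 = 0.5; c_3 = 1.5; q_3 = 4; t_3 = 6; b_4 = 10.5; c_4 = 0.5; p_4 = 4.5; q_4 = 6.5; t_4 = 7; a_5 = 14.5; b_5 = 3.5; c_5 = 16.5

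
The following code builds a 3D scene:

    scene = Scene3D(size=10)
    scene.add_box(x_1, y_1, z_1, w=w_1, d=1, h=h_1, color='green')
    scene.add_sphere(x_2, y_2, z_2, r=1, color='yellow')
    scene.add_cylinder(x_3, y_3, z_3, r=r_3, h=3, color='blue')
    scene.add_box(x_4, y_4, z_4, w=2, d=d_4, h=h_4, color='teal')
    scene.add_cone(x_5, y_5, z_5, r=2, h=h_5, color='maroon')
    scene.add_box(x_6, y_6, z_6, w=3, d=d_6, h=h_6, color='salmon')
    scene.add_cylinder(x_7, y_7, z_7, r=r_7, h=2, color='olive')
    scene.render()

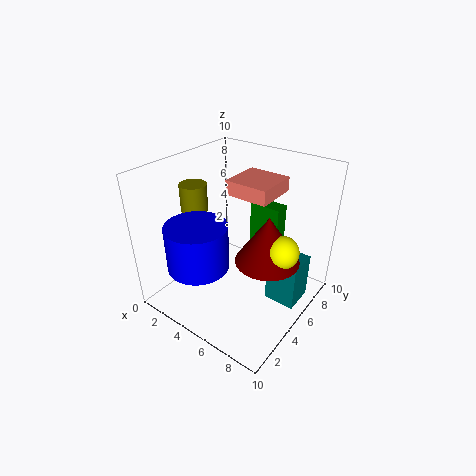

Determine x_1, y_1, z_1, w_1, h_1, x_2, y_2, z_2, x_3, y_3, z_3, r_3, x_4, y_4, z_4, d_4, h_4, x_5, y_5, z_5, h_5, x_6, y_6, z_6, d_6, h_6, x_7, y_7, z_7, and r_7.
x_1 = 6, y_1 = 5, z_1 = 4, w_1 = 2, h_1 = 4, x_2 = 9, y_2 = 4, z_2 = 6, x_3 = 4, y_3 = 2, z_3 = 4, r_3 = 2, x_4 = 8, y_4 = 4, z_4 = 2, d_4 = 2, h_4 = 3, x_5 = 8, y_5 = 4, z_5 = 5, h_5 = 3, x_6 = 4, y_6 = 5, z_6 = 8, d_6 = 3, h_6 = 1, x_7 = 1, y_7 = 5, z_7 = 6, r_7 = 1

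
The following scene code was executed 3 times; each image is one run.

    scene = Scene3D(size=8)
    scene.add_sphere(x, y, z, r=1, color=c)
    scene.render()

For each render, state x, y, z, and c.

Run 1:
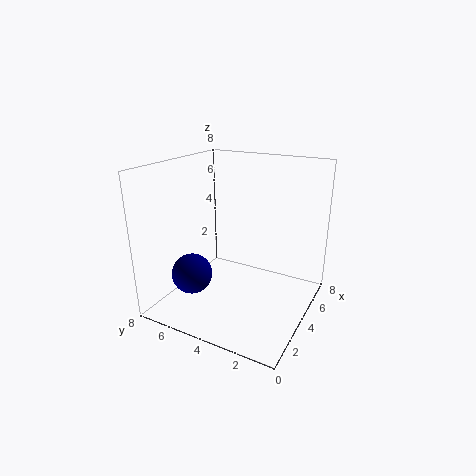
x = 1, y = 5, z = 3, c = 'navy'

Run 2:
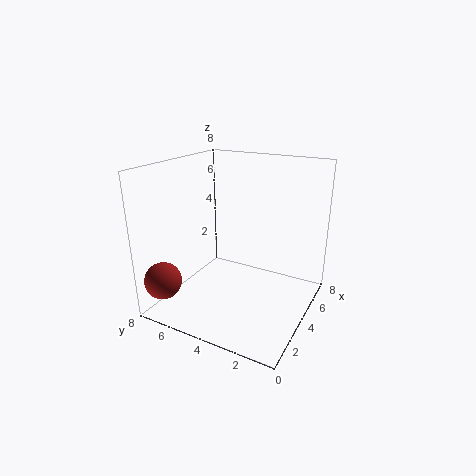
x = 1, y = 7, z = 2, c = 'brown'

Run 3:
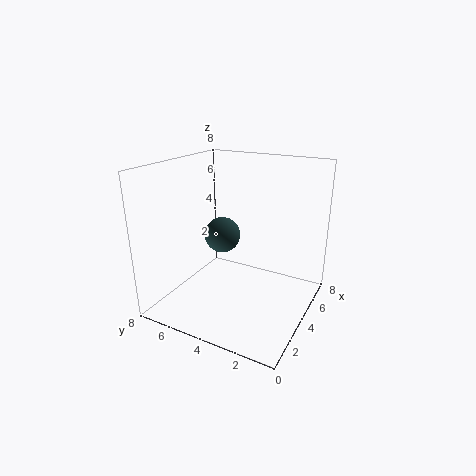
x = 4, y = 5, z = 4, c = 'darkslategray'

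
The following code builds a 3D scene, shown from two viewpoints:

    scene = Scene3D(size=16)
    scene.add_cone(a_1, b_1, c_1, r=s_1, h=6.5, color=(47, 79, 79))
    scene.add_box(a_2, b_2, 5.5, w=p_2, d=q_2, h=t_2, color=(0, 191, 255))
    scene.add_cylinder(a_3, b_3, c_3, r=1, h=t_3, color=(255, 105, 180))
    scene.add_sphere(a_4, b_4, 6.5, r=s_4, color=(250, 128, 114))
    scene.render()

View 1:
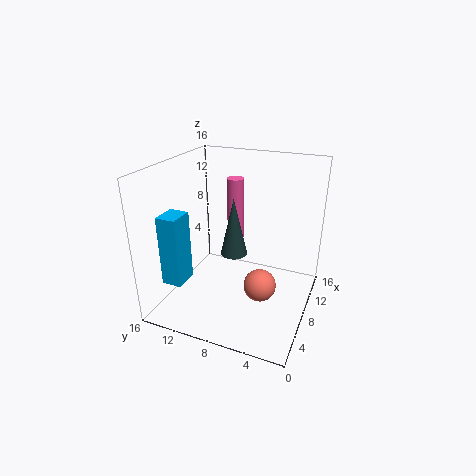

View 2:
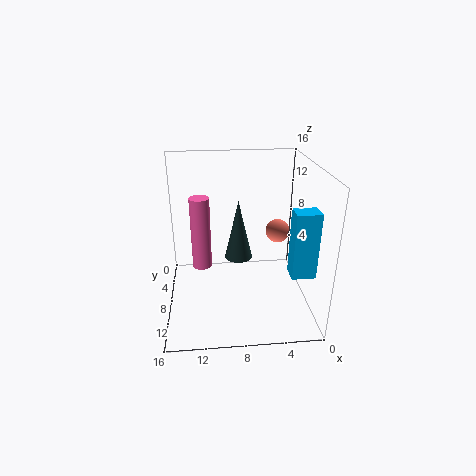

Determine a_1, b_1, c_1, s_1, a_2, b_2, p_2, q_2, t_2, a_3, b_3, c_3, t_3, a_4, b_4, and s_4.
a_1 = 8
b_1 = 8.5
c_1 = 6
s_1 = 1.5
a_2 = 0.5
b_2 = 11
p_2 = 2.5
q_2 = 2
t_2 = 7
a_3 = 12
b_3 = 10
c_3 = 6
t_3 = 7.5
a_4 = 2.5
b_4 = 3.5
s_4 = 1.5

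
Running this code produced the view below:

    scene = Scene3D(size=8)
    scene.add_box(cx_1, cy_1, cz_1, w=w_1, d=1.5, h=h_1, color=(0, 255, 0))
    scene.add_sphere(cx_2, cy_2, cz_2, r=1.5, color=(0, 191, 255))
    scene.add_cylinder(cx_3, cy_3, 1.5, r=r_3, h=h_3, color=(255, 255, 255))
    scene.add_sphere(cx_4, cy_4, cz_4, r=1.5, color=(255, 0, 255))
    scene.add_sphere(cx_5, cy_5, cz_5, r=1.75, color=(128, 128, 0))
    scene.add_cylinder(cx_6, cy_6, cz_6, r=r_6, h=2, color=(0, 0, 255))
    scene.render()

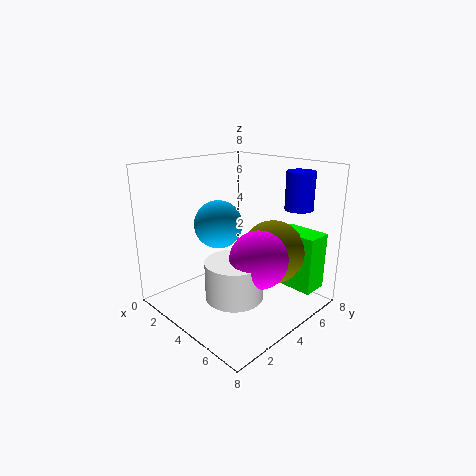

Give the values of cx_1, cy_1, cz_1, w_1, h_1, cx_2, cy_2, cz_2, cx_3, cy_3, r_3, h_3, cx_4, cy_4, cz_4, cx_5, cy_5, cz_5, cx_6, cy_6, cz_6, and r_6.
cx_1 = 5, cy_1 = 6, cz_1 = 1, w_1 = 2.5, h_1 = 3.25, cx_2 = 1.5, cy_2 = 4.75, cz_2 = 4, cx_3 = 5.25, cy_3 = 2.5, r_3 = 1.5, h_3 = 2, cx_4 = 6, cy_4 = 3.5, cz_4 = 3.5, cx_5 = 5.5, cy_5 = 5.25, cz_5 = 3.25, cx_6 = 6.5, cy_6 = 6, cz_6 = 5.75, r_6 = 0.75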